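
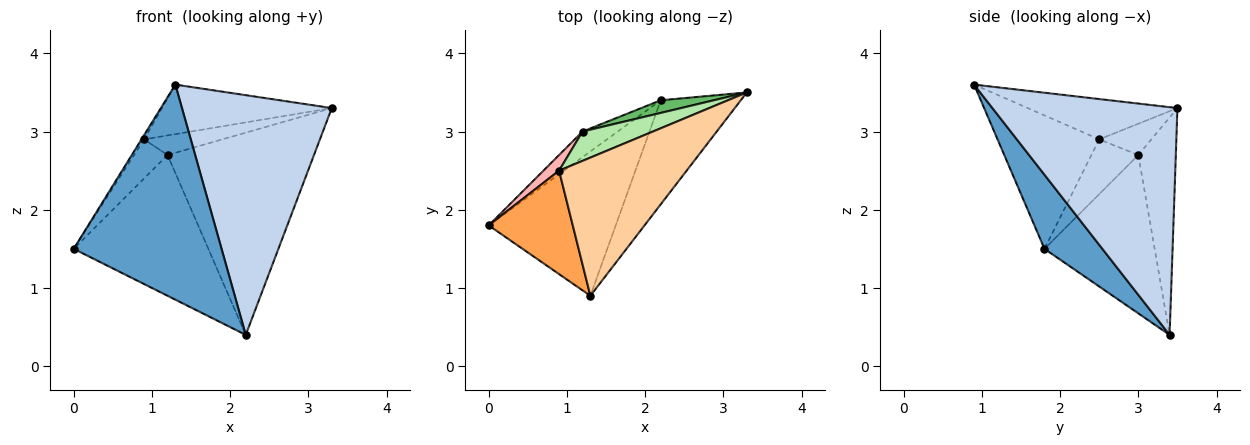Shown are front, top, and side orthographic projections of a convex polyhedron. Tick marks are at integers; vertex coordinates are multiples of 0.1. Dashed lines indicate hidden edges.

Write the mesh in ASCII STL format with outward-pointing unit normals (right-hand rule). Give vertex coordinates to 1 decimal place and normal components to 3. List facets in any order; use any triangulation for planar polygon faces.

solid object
 facet normal 0.309 -0.790 -0.530
  outer loop
   vertex 2.2 3.4 0.4
   vertex 1.3 0.9 3.6
   vertex 0.0 1.8 1.5
  endloop
 endfacet
 facet normal 0.750 -0.607 -0.263
  outer loop
   vertex 2.2 3.4 0.4
   vertex 3.3 3.5 3.3
   vertex 1.3 0.9 3.6
  endloop
 endfacet
 facet normal -0.846 0.022 0.533
  outer loop
   vertex 0.9 2.5 2.9
   vertex 0.0 1.8 1.5
   vertex 1.3 0.9 3.6
  endloop
 endfacet
 facet normal -0.285 0.323 0.902
  outer loop
   vertex 0.9 2.5 2.9
   vertex 1.3 0.9 3.6
   vertex 3.3 3.5 3.3
  endloop
 endfacet
 facet normal -0.248 0.967 0.061
  outer loop
   vertex 1.2 3.0 2.7
   vertex 3.3 3.5 3.3
   vertex 2.2 3.4 0.4
  endloop
 endfacet
 facet normal -0.347 0.520 0.780
  outer loop
   vertex 1.2 3.0 2.7
   vertex 0.9 2.5 2.9
   vertex 3.3 3.5 3.3
  endloop
 endfacet
 facet normal -0.627 0.766 -0.139
  outer loop
   vertex 1.2 3.0 2.7
   vertex 2.2 3.4 0.4
   vertex 0.0 1.8 1.5
  endloop
 endfacet
 facet normal -0.793 0.566 0.226
  outer loop
   vertex 1.2 3.0 2.7
   vertex 0.0 1.8 1.5
   vertex 0.9 2.5 2.9
  endloop
 endfacet
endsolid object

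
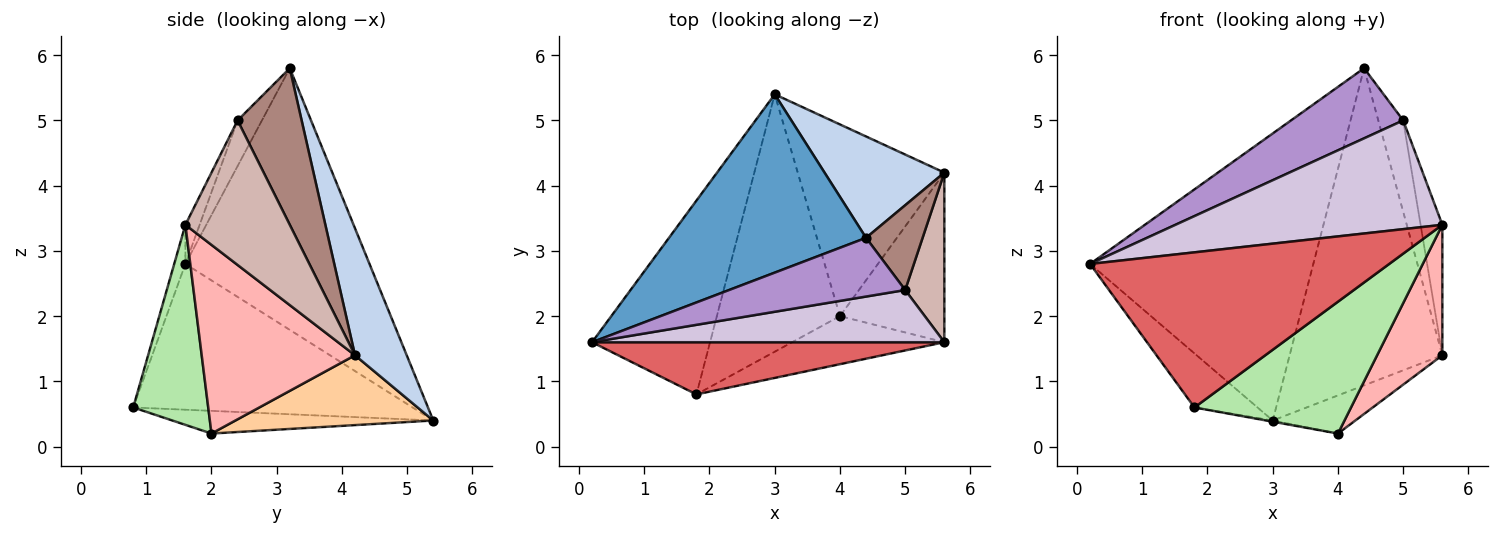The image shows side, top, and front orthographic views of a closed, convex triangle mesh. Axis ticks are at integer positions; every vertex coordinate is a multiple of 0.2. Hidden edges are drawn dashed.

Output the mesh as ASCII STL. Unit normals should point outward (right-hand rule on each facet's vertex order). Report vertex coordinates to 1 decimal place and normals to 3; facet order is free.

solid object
 facet normal -0.574 0.696 0.432
  outer loop
   vertex 4.4 3.2 5.8
   vertex 3.0 5.4 0.4
   vertex 0.2 1.6 2.8
  endloop
 endfacet
 facet normal 0.307 0.907 0.290
  outer loop
   vertex 4.4 3.2 5.8
   vertex 5.6 4.2 1.4
   vertex 3.0 5.4 0.4
  endloop
 endfacet
 facet normal -0.766 0.173 -0.620
  outer loop
   vertex 1.8 0.8 0.6
   vertex 0.2 1.6 2.8
   vertex 3.0 5.4 0.4
  endloop
 endfacet
 facet normal 0.423 0.177 -0.889
  outer loop
   vertex 4.0 2.0 0.2
   vertex 3.0 5.4 0.4
   vertex 5.6 4.2 1.4
  endloop
 endfacet
 facet normal -0.181 0.005 -0.983
  outer loop
   vertex 4.0 2.0 0.2
   vertex 1.8 0.8 0.6
   vertex 3.0 5.4 0.4
  endloop
 endfacet
 facet normal 0.411 -0.857 -0.312
  outer loop
   vertex 5.6 1.6 3.4
   vertex 1.8 0.8 0.6
   vertex 4.0 2.0 0.2
  endloop
 endfacet
 facet normal -0.035 -0.947 0.319
  outer loop
   vertex 5.6 1.6 3.4
   vertex 0.2 1.6 2.8
   vertex 1.8 0.8 0.6
  endloop
 endfacet
 facet normal 0.820 -0.349 -0.454
  outer loop
   vertex 5.6 1.6 3.4
   vertex 4.0 2.0 0.2
   vertex 5.6 4.2 1.4
  endloop
 endfacet
 facet normal -0.164 -0.756 0.633
  outer loop
   vertex 5.0 2.4 5.0
   vertex 4.4 3.2 5.8
   vertex 0.2 1.6 2.8
  endloop
 endfacet
 facet normal -0.048 -0.900 0.432
  outer loop
   vertex 5.0 2.4 5.0
   vertex 0.2 1.6 2.8
   vertex 5.6 1.6 3.4
  endloop
 endfacet
 facet normal 0.883 0.344 0.319
  outer loop
   vertex 5.0 2.4 5.0
   vertex 5.6 4.2 1.4
   vertex 4.4 3.2 5.8
  endloop
 endfacet
 facet normal 0.946 0.197 0.256
  outer loop
   vertex 5.0 2.4 5.0
   vertex 5.6 1.6 3.4
   vertex 5.6 4.2 1.4
  endloop
 endfacet
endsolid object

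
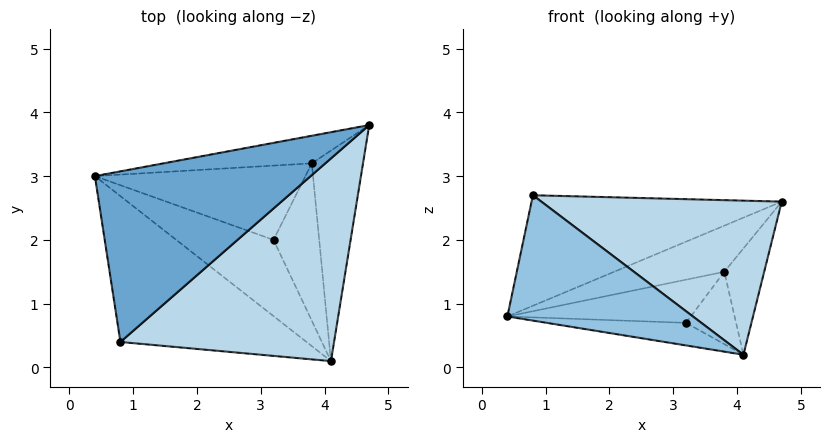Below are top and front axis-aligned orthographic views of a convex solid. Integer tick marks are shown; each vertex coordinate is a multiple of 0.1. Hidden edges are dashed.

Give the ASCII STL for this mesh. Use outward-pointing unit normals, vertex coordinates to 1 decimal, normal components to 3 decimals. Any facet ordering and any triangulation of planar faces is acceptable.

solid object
 facet normal -0.412 0.495 0.765
  outer loop
   vertex 0.8 0.4 2.7
   vertex 4.7 3.8 2.6
   vertex 0.4 3.0 0.8
  endloop
 endfacet
 facet normal -0.535 -0.550 -0.641
  outer loop
   vertex 0.8 0.4 2.7
   vertex 0.4 3.0 0.8
   vertex 4.1 0.1 0.2
  endloop
 endfacet
 facet normal 0.481 -0.531 0.698
  outer loop
   vertex 0.8 0.4 2.7
   vertex 4.1 0.1 0.2
   vertex 4.7 3.8 2.6
  endloop
 endfacet
 facet normal 0.055 0.857 -0.512
  outer loop
   vertex 3.8 3.2 1.5
   vertex 0.4 3.0 0.8
   vertex 4.7 3.8 2.6
  endloop
 endfacet
 facet normal 0.620 0.354 -0.700
  outer loop
   vertex 3.8 3.2 1.5
   vertex 4.7 3.8 2.6
   vertex 4.1 0.1 0.2
  endloop
 endfacet
 facet normal 0.067 0.284 -0.957
  outer loop
   vertex 3.2 2.0 0.7
   vertex 4.1 0.1 0.2
   vertex 0.4 3.0 0.8
  endloop
 endfacet
 facet normal 0.147 0.497 -0.855
  outer loop
   vertex 3.2 2.0 0.7
   vertex 0.4 3.0 0.8
   vertex 3.8 3.2 1.5
  endloop
 endfacet
 facet normal 0.352 0.391 -0.850
  outer loop
   vertex 3.2 2.0 0.7
   vertex 3.8 3.2 1.5
   vertex 4.1 0.1 0.2
  endloop
 endfacet
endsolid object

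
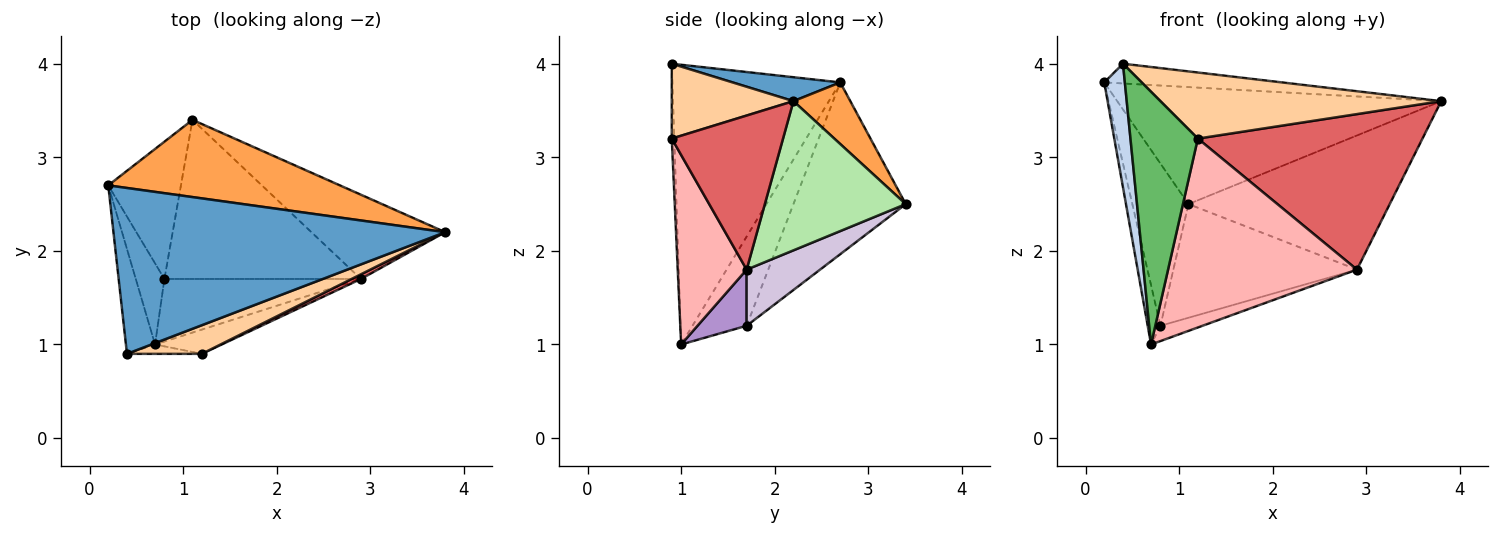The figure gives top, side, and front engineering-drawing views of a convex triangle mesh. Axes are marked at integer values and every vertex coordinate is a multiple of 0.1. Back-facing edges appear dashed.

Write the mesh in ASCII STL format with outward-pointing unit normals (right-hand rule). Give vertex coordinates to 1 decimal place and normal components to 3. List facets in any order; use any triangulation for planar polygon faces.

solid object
 facet normal 0.071 0.118 0.990
  outer loop
   vertex 0.4 0.9 4.0
   vertex 3.8 2.2 3.6
   vertex 0.2 2.7 3.8
  endloop
 endfacet
 facet normal -0.987 -0.121 -0.103
  outer loop
   vertex 0.7 1.0 1.0
   vertex 0.4 0.9 4.0
   vertex 0.2 2.7 3.8
  endloop
 endfacet
 facet normal 0.145 0.826 0.545
  outer loop
   vertex 1.1 3.4 2.5
   vertex 0.2 2.7 3.8
   vertex 3.8 2.2 3.6
  endloop
 endfacet
 facet normal 0.369 -0.853 0.369
  outer loop
   vertex 1.2 0.9 3.2
   vertex 3.8 2.2 3.6
   vertex 0.4 0.9 4.0
  endloop
 endfacet
 facet normal -0.037 -0.999 -0.037
  outer loop
   vertex 1.2 0.9 3.2
   vertex 0.4 0.9 4.0
   vertex 0.7 1.0 1.0
  endloop
 endfacet
 facet normal 0.510 0.728 -0.457
  outer loop
   vertex 2.9 1.7 1.8
   vertex 1.1 3.4 2.5
   vertex 3.8 2.2 3.6
  endloop
 endfacet
 facet normal 0.444 -0.896 0.027
  outer loop
   vertex 2.9 1.7 1.8
   vertex 3.8 2.2 3.6
   vertex 1.2 0.9 3.2
  endloop
 endfacet
 facet normal 0.340 -0.933 -0.120
  outer loop
   vertex 2.9 1.7 1.8
   vertex 1.2 0.9 3.2
   vertex 0.7 1.0 1.0
  endloop
 endfacet
 facet normal 0.267 0.229 -0.936
  outer loop
   vertex 0.8 1.7 1.2
   vertex 2.9 1.7 1.8
   vertex 0.7 1.0 1.0
  endloop
 endfacet
 facet normal 0.226 0.566 -0.793
  outer loop
   vertex 0.8 1.7 1.2
   vertex 1.1 3.4 2.5
   vertex 2.9 1.7 1.8
  endloop
 endfacet
 facet normal -0.929 0.218 -0.298
  outer loop
   vertex 0.8 1.7 1.2
   vertex 0.7 1.0 1.0
   vertex 0.2 2.7 3.8
  endloop
 endfacet
 facet normal -0.837 0.418 -0.354
  outer loop
   vertex 0.8 1.7 1.2
   vertex 0.2 2.7 3.8
   vertex 1.1 3.4 2.5
  endloop
 endfacet
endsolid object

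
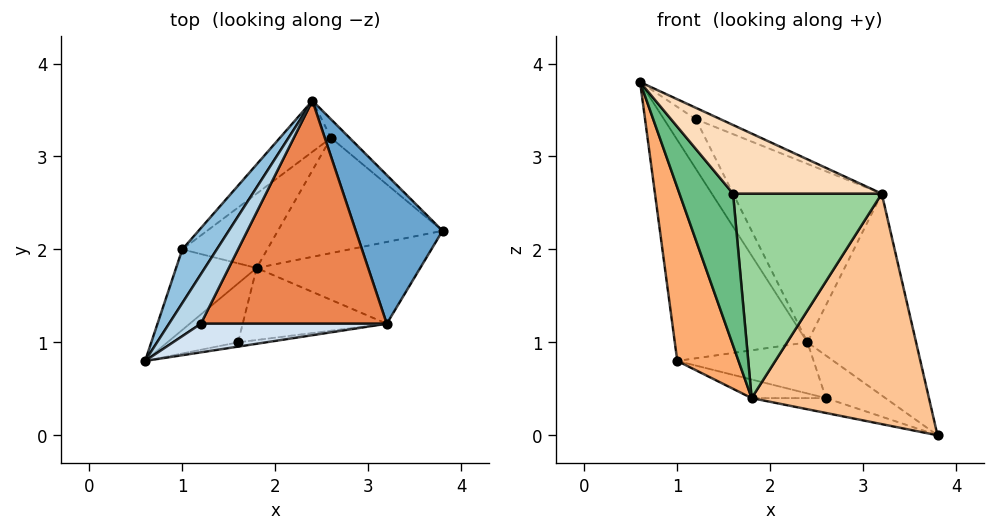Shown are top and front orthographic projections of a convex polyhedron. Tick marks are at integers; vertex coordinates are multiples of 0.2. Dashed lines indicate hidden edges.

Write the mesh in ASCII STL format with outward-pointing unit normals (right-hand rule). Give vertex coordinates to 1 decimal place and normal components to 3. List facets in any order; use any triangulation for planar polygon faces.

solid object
 facet normal 0.776 0.508 0.374
  outer loop
   vertex 3.2 1.2 2.6
   vertex 3.8 2.2 0.0
   vertex 2.4 3.6 1.0
  endloop
 endfacet
 facet normal -0.753 0.639 0.155
  outer loop
   vertex 1.0 2.0 0.8
   vertex 0.6 0.8 3.8
   vertex 2.4 3.6 1.0
  endloop
 endfacet
 facet normal 0.000 0.707 0.707
  outer loop
   vertex 1.2 1.2 3.4
   vertex 2.4 3.6 1.0
   vertex 0.6 0.8 3.8
  endloop
 endfacet
 facet normal 0.348 0.348 0.870
  outer loop
   vertex 1.2 1.2 3.4
   vertex 0.6 0.8 3.8
   vertex 3.2 1.2 2.6
  endloop
 endfacet
 facet normal 0.298 0.596 0.745
  outer loop
   vertex 1.2 1.2 3.4
   vertex 3.2 1.2 2.6
   vertex 2.4 3.6 1.0
  endloop
 endfacet
 facet normal -0.401 -0.831 -0.386
  outer loop
   vertex 1.8 1.8 0.4
   vertex 0.6 0.8 3.8
   vertex 1.0 2.0 0.8
  endloop
 endfacet
 facet normal 0.121 -0.936 -0.332
  outer loop
   vertex 1.8 1.8 0.4
   vertex 3.8 2.2 0.0
   vertex 3.2 1.2 2.6
  endloop
 endfacet
 facet normal 0.124 -0.990 -0.062
  outer loop
   vertex 1.6 1.0 2.6
   vertex 3.2 1.2 2.6
   vertex 0.6 0.8 3.8
  endloop
 endfacet
 facet normal -0.240 -0.905 -0.351
  outer loop
   vertex 1.6 1.0 2.6
   vertex 0.6 0.8 3.8
   vertex 1.8 1.8 0.4
  endloop
 endfacet
 facet normal 0.117 -0.937 -0.330
  outer loop
   vertex 1.6 1.0 2.6
   vertex 1.8 1.8 0.4
   vertex 3.2 1.2 2.6
  endloop
 endfacet
 facet normal -0.577 0.577 -0.577
  outer loop
   vertex 2.6 3.2 0.4
   vertex 1.0 2.0 0.8
   vertex 2.4 3.6 1.0
  endloop
 endfacet
 facet normal -0.391 0.223 -0.893
  outer loop
   vertex 2.6 3.2 0.4
   vertex 1.8 1.8 0.4
   vertex 1.0 2.0 0.8
  endloop
 endfacet
 facet normal 0.533 0.775 -0.339
  outer loop
   vertex 2.6 3.2 0.4
   vertex 2.4 3.6 1.0
   vertex 3.8 2.2 0.0
  endloop
 endfacet
 facet normal -0.219 0.125 -0.968
  outer loop
   vertex 2.6 3.2 0.4
   vertex 3.8 2.2 0.0
   vertex 1.8 1.8 0.4
  endloop
 endfacet
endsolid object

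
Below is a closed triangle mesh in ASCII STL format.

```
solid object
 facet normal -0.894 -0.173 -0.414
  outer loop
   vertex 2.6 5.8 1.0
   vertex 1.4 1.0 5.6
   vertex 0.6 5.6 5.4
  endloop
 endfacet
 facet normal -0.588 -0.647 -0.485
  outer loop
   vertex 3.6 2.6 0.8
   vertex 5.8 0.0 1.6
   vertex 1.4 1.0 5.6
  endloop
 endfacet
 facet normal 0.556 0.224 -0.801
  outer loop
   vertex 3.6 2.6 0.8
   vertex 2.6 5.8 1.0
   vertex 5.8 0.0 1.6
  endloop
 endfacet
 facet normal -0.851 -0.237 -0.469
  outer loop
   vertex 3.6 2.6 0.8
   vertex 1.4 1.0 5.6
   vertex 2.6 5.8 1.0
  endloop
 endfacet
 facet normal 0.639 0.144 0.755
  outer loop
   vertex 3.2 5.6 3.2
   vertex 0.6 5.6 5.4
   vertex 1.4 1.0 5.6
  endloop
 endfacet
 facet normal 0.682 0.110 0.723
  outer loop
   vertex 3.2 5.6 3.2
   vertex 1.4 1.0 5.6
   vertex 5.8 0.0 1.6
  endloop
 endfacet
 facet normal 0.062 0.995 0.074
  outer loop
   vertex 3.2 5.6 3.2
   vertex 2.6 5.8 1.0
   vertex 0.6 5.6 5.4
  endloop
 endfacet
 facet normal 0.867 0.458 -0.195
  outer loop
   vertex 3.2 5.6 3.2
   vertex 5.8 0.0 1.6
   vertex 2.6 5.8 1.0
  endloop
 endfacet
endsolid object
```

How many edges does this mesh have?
12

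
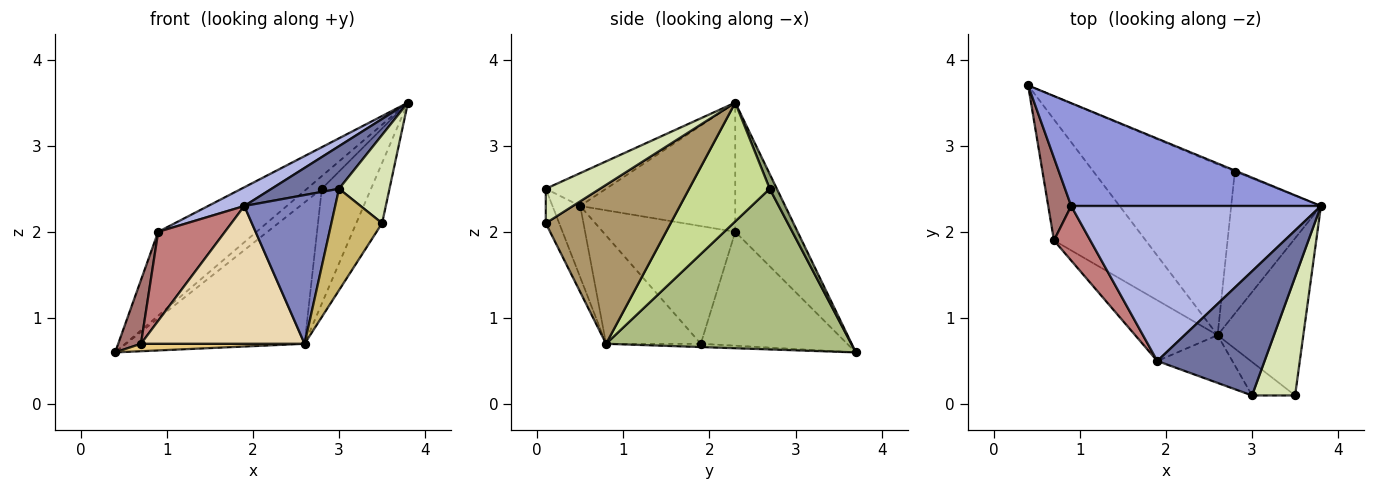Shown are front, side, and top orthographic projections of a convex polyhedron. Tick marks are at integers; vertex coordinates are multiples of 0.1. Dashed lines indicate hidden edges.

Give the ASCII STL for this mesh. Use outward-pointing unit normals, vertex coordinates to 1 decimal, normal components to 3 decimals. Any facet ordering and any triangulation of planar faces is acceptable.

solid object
 facet normal -0.279 -0.312 0.908
  outer loop
   vertex 1.9 0.5 2.3
   vertex 3.0 0.1 2.5
   vertex 3.8 2.3 3.5
  endloop
 endfacet
 facet normal -0.279 -0.914 -0.294
  outer loop
   vertex 2.6 0.8 0.7
   vertex 3.0 0.1 2.5
   vertex 1.9 0.5 2.3
  endloop
 endfacet
 facet normal -0.372 0.587 0.719
  outer loop
   vertex 0.9 2.3 2.0
   vertex 3.8 2.3 3.5
   vertex 0.4 3.7 0.6
  endloop
 endfacet
 facet normal -0.457 -0.107 0.883
  outer loop
   vertex 0.9 2.3 2.0
   vertex 1.9 0.5 2.3
   vertex 3.8 2.3 3.5
  endloop
 endfacet
 facet normal 0.432 0.899 -0.072
  outer loop
   vertex 2.8 2.7 2.5
   vertex 0.4 3.7 0.6
   vertex 3.8 2.3 3.5
  endloop
 endfacet
 facet normal 0.659 0.480 -0.580
  outer loop
   vertex 2.8 2.7 2.5
   vertex 2.6 0.8 0.7
   vertex 0.4 3.7 0.6
  endloop
 endfacet
 facet normal 0.717 0.438 -0.542
  outer loop
   vertex 2.8 2.7 2.5
   vertex 3.8 2.3 3.5
   vertex 2.6 0.8 0.7
  endloop
 endfacet
 facet normal 0.540 -0.503 0.675
  outer loop
   vertex 3.5 0.1 2.1
   vertex 3.8 2.3 3.5
   vertex 3.0 0.1 2.5
  endloop
 endfacet
 facet normal 0.866 0.179 -0.467
  outer loop
   vertex 3.5 0.1 2.1
   vertex 2.6 0.8 0.7
   vertex 3.8 2.3 3.5
  endloop
 endfacet
 facet normal -0.243 -0.921 -0.304
  outer loop
   vertex 3.5 0.1 2.1
   vertex 3.0 0.1 2.5
   vertex 2.6 0.8 0.7
  endloop
 endfacet
 facet normal -0.036 -0.061 -0.997
  outer loop
   vertex 0.7 1.9 0.7
   vertex 0.4 3.7 0.6
   vertex 2.6 0.8 0.7
  endloop
 endfacet
 facet normal -0.468 -0.809 -0.356
  outer loop
   vertex 0.7 1.9 0.7
   vertex 2.6 0.8 0.7
   vertex 1.9 0.5 2.3
  endloop
 endfacet
 facet normal -0.969 -0.151 0.195
  outer loop
   vertex 0.7 1.9 0.7
   vertex 0.9 2.3 2.0
   vertex 0.4 3.7 0.6
  endloop
 endfacet
 facet normal -0.861 -0.434 0.266
  outer loop
   vertex 0.7 1.9 0.7
   vertex 1.9 0.5 2.3
   vertex 0.9 2.3 2.0
  endloop
 endfacet
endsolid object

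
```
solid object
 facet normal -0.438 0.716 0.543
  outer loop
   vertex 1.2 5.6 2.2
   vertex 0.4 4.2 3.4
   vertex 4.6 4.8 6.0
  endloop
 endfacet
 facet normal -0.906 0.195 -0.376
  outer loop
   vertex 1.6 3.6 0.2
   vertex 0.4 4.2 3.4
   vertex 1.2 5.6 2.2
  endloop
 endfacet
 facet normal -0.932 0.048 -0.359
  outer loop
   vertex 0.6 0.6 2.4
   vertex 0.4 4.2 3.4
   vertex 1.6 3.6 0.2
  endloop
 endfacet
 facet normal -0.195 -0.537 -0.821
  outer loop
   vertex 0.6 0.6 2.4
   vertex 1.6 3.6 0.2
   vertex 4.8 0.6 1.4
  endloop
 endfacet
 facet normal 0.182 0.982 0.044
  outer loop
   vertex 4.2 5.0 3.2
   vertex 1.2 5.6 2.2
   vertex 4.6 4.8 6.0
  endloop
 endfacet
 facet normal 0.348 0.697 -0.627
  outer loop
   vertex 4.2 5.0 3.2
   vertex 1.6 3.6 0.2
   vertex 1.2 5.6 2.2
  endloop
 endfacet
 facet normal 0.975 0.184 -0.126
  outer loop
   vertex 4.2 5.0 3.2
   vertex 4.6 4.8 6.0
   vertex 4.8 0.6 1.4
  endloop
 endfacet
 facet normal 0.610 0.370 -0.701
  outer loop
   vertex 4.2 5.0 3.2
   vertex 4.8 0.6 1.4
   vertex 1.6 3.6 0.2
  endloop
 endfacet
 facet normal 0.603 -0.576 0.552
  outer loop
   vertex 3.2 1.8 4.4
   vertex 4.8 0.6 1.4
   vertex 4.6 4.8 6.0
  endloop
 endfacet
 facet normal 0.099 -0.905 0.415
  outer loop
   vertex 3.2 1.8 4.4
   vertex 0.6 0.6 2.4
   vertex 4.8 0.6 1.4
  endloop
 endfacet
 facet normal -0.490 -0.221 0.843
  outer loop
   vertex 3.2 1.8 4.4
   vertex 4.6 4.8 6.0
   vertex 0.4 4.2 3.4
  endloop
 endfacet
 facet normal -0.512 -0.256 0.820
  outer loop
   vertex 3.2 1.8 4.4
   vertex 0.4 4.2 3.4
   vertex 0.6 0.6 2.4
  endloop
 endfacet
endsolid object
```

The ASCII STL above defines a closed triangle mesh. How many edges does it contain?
18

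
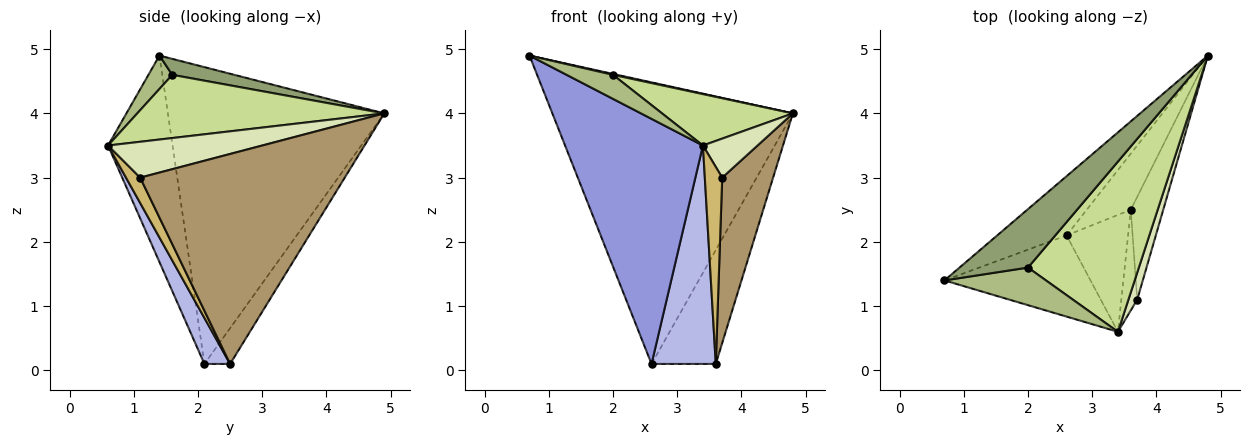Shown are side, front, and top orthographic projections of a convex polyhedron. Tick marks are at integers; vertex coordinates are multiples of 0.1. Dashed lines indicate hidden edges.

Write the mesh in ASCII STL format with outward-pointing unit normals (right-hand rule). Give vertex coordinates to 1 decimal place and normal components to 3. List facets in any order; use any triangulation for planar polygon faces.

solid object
 facet normal -0.661 0.734 -0.154
  outer loop
   vertex 2.6 2.1 0.1
   vertex 0.7 1.4 4.9
   vertex 4.8 4.9 4.0
  endloop
 endfacet
 facet normal -0.338 0.844 -0.416
  outer loop
   vertex 2.6 2.1 0.1
   vertex 4.8 4.9 4.0
   vertex 3.6 2.5 0.1
  endloop
 endfacet
 facet normal -0.406 -0.868 -0.287
  outer loop
   vertex 2.6 2.1 0.1
   vertex 3.4 0.6 3.5
   vertex 0.7 1.4 4.9
  endloop
 endfacet
 facet normal 0.333 -0.831 -0.445
  outer loop
   vertex 2.6 2.1 0.1
   vertex 3.6 2.5 0.1
   vertex 3.4 0.6 3.5
  endloop
 endfacet
 facet normal 0.227 -0.016 0.974
  outer loop
   vertex 2.0 1.6 4.6
   vertex 4.8 4.9 4.0
   vertex 0.7 1.4 4.9
  endloop
 endfacet
 facet normal 0.267 -0.519 0.812
  outer loop
   vertex 2.0 1.6 4.6
   vertex 0.7 1.4 4.9
   vertex 3.4 0.6 3.5
  endloop
 endfacet
 facet normal 0.479 -0.254 0.840
  outer loop
   vertex 2.0 1.6 4.6
   vertex 3.4 0.6 3.5
   vertex 4.8 4.9 4.0
  endloop
 endfacet
 facet normal 0.918 -0.325 0.226
  outer loop
   vertex 3.7 1.1 3.0
   vertex 4.8 4.9 4.0
   vertex 3.4 0.6 3.5
  endloop
 endfacet
 facet normal 0.960 -0.239 -0.148
  outer loop
   vertex 3.7 1.1 3.0
   vertex 3.6 2.5 0.1
   vertex 4.8 4.9 4.0
  endloop
 endfacet
 facet normal 0.587 -0.721 -0.368
  outer loop
   vertex 3.7 1.1 3.0
   vertex 3.4 0.6 3.5
   vertex 3.6 2.5 0.1
  endloop
 endfacet
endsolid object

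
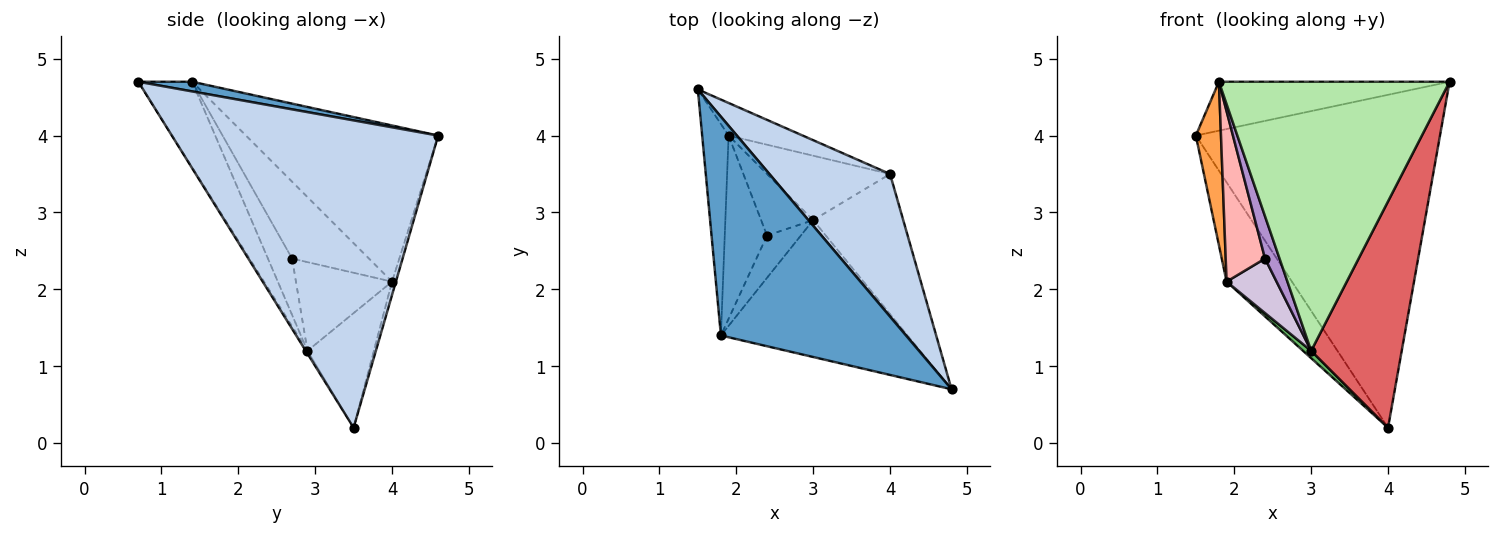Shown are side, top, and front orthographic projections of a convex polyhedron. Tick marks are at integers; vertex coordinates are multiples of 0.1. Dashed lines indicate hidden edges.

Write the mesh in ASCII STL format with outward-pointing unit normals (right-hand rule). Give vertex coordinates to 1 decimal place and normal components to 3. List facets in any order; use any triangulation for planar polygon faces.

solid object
 facet normal 0.051 0.218 0.975
  outer loop
   vertex 1.8 1.4 4.7
   vertex 4.8 0.7 4.7
   vertex 1.5 4.6 4.0
  endloop
 endfacet
 facet normal 0.708 0.649 0.278
  outer loop
   vertex 4.0 3.5 0.2
   vertex 1.5 4.6 4.0
   vertex 4.8 0.7 4.7
  endloop
 endfacet
 facet normal -0.978 -0.128 -0.165
  outer loop
   vertex 1.9 4.0 2.1
   vertex 1.8 1.4 4.7
   vertex 1.5 4.6 4.0
  endloop
 endfacet
 facet normal -0.056 0.949 -0.311
  outer loop
   vertex 1.9 4.0 2.1
   vertex 1.5 4.6 4.0
   vertex 4.0 3.5 0.2
  endloop
 endfacet
 facet normal -0.679 -0.083 -0.729
  outer loop
   vertex 3.0 2.9 1.2
   vertex 1.9 4.0 2.1
   vertex 4.0 3.5 0.2
  endloop
 endfacet
 facet normal -0.204 -0.873 -0.444
  outer loop
   vertex 3.0 2.9 1.2
   vertex 4.8 0.7 4.7
   vertex 1.8 1.4 4.7
  endloop
 endfacet
 facet normal -0.016 -0.850 -0.526
  outer loop
   vertex 3.0 2.9 1.2
   vertex 4.0 3.5 0.2
   vertex 4.8 0.7 4.7
  endloop
 endfacet
 facet normal -0.800 -0.409 -0.440
  outer loop
   vertex 2.4 2.7 2.4
   vertex 1.8 1.4 4.7
   vertex 1.9 4.0 2.1
  endloop
 endfacet
 facet normal -0.762 -0.457 -0.457
  outer loop
   vertex 2.4 2.7 2.4
   vertex 3.0 2.9 1.2
   vertex 1.8 1.4 4.7
  endloop
 endfacet
 facet normal -0.787 -0.409 -0.462
  outer loop
   vertex 2.4 2.7 2.4
   vertex 1.9 4.0 2.1
   vertex 3.0 2.9 1.2
  endloop
 endfacet
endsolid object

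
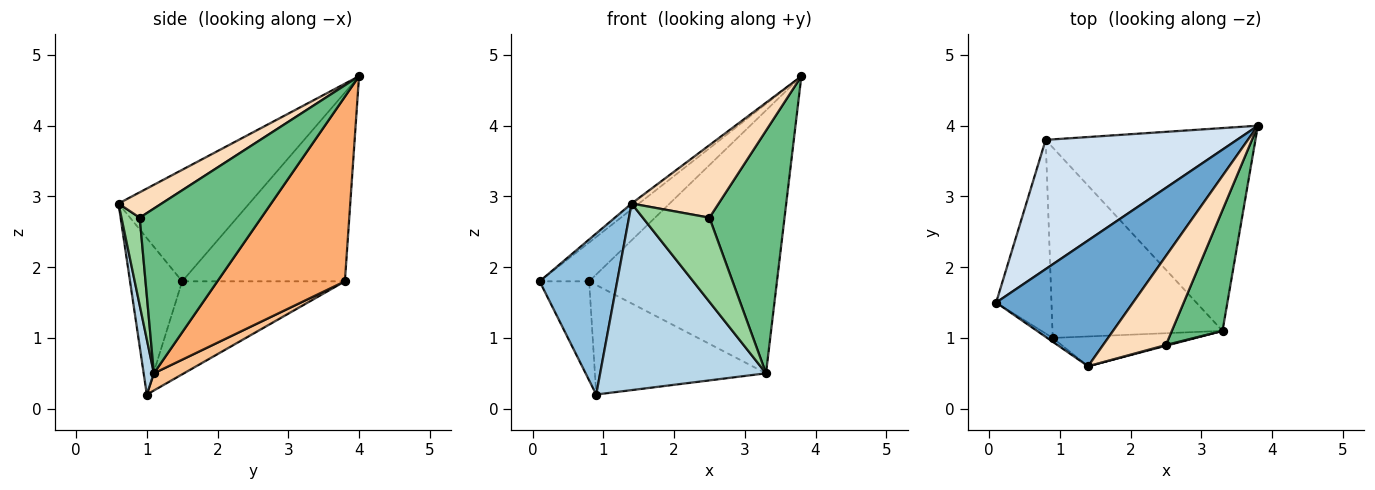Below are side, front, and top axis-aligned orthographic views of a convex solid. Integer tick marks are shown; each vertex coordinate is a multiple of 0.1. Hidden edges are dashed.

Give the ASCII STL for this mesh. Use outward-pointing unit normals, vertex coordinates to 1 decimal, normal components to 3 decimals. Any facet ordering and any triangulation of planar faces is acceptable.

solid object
 facet normal -0.631 0.035 0.775
  outer loop
   vertex 1.4 0.6 2.9
   vertex 3.8 4.0 4.7
   vertex 0.1 1.5 1.8
  endloop
 endfacet
 facet normal -0.558 -0.830 -0.020
  outer loop
   vertex 0.9 1.0 0.2
   vertex 1.4 0.6 2.9
   vertex 0.1 1.5 1.8
  endloop
 endfacet
 facet normal 0.061 -0.986 -0.157
  outer loop
   vertex 3.3 1.1 0.5
   vertex 1.4 0.6 2.9
   vertex 0.9 1.0 0.2
  endloop
 endfacet
 facet normal -0.687 0.209 0.696
  outer loop
   vertex 0.8 3.8 1.8
   vertex 0.1 1.5 1.8
   vertex 3.8 4.0 4.7
  endloop
 endfacet
 facet normal -0.831 0.253 -0.495
  outer loop
   vertex 0.8 3.8 1.8
   vertex 0.9 1.0 0.2
   vertex 0.1 1.5 1.8
  endloop
 endfacet
 facet normal 0.474 0.697 -0.538
  outer loop
   vertex 0.8 3.8 1.8
   vertex 3.8 4.0 4.7
   vertex 3.3 1.1 0.5
  endloop
 endfacet
 facet normal 0.087 0.497 -0.864
  outer loop
   vertex 0.8 3.8 1.8
   vertex 3.3 1.1 0.5
   vertex 0.9 1.0 0.2
  endloop
 endfacet
 facet normal 0.299 -0.603 0.740
  outer loop
   vertex 2.5 0.9 2.7
   vertex 3.8 4.0 4.7
   vertex 1.4 0.6 2.9
  endloop
 endfacet
 facet normal 0.823 -0.508 0.253
  outer loop
   vertex 2.5 0.9 2.7
   vertex 3.3 1.1 0.5
   vertex 3.8 4.0 4.7
  endloop
 endfacet
 facet normal 0.265 -0.964 0.009
  outer loop
   vertex 2.5 0.9 2.7
   vertex 1.4 0.6 2.9
   vertex 3.3 1.1 0.5
  endloop
 endfacet
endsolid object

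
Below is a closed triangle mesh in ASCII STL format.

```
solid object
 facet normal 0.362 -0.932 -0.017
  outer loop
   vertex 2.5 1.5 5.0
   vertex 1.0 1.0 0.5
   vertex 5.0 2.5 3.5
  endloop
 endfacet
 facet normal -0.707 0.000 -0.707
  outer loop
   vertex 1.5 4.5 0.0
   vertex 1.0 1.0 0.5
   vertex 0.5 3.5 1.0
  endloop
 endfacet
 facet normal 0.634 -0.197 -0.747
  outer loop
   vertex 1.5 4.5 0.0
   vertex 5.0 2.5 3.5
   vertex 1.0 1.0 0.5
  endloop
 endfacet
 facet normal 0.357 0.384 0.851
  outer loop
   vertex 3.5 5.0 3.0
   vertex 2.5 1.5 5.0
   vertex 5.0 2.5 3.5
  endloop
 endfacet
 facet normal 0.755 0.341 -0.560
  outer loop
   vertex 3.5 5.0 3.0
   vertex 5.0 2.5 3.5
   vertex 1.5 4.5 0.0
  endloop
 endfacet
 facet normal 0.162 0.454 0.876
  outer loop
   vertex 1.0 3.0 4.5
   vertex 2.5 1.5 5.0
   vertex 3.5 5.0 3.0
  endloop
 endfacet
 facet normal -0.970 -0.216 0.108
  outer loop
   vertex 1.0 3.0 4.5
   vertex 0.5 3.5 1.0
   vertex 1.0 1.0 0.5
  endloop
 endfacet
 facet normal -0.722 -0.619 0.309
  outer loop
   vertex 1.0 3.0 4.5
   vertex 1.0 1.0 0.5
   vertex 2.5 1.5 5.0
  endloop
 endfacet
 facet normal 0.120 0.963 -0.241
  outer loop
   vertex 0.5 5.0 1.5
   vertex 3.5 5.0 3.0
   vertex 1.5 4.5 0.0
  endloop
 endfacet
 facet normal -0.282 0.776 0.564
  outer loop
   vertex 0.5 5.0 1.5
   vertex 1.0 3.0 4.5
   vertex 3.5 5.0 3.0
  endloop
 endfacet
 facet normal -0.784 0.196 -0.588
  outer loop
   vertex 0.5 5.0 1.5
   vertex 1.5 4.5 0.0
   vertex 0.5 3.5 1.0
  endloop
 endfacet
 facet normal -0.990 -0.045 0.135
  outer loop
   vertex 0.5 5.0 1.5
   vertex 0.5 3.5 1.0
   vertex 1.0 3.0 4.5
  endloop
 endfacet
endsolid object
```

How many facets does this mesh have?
12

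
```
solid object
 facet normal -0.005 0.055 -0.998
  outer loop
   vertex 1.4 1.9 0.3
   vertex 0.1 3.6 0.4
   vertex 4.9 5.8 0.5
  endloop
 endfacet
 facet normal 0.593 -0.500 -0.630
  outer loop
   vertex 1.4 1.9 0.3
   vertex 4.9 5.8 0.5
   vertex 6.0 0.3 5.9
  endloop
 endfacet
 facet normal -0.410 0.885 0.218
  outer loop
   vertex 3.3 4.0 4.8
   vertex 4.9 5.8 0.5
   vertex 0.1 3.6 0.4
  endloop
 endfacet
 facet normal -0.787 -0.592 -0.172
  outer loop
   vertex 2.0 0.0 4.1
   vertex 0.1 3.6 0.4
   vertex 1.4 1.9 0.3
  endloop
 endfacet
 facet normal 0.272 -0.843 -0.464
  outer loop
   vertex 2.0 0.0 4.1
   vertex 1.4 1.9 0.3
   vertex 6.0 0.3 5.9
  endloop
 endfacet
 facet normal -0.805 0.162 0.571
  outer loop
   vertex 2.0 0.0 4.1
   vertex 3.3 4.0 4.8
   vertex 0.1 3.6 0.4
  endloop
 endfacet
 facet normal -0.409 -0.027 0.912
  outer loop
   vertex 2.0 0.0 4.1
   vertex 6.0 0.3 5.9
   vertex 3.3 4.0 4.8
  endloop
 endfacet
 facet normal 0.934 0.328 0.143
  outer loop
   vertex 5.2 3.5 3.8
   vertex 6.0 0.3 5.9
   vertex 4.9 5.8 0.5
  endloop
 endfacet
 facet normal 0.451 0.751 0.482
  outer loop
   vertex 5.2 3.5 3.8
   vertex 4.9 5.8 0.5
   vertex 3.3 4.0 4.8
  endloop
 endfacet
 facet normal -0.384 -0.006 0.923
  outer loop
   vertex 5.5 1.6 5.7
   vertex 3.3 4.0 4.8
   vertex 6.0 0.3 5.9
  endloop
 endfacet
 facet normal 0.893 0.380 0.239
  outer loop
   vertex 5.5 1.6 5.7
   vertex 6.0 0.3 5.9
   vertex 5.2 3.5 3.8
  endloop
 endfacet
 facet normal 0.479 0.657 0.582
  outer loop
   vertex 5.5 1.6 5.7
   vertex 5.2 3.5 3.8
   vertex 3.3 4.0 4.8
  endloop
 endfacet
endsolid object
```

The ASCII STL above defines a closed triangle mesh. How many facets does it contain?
12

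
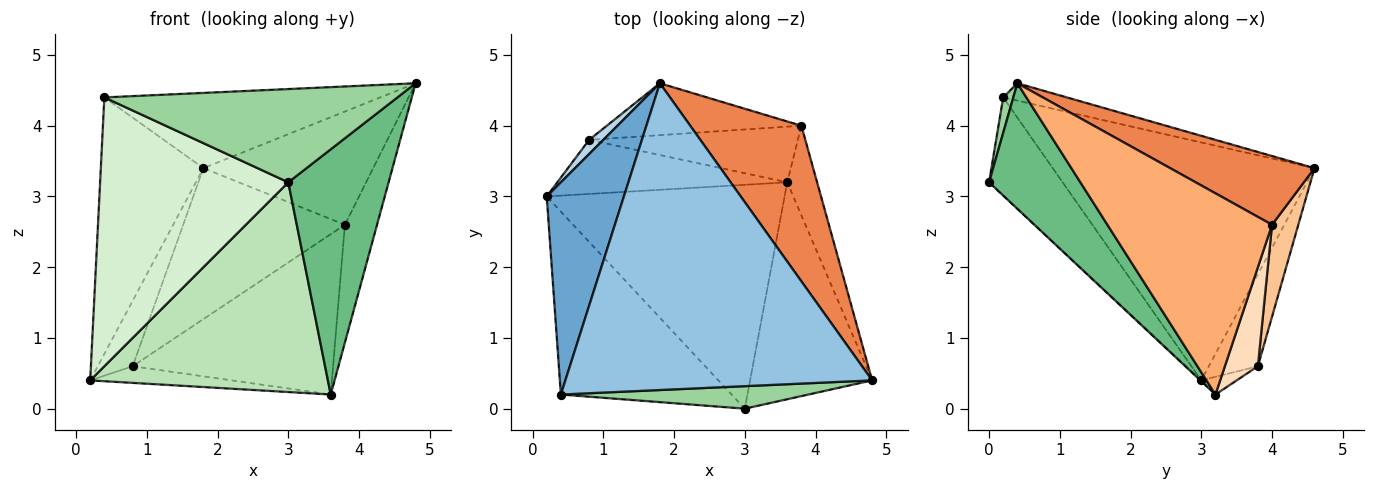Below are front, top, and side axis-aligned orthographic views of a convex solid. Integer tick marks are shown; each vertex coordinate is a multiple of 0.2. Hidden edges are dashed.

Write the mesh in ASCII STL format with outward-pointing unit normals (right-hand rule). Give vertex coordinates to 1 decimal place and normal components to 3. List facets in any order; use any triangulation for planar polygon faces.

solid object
 facet normal -0.891 0.349 0.289
  outer loop
   vertex 0.4 0.2 4.4
   vertex 1.8 4.6 3.4
   vertex 0.2 3.0 0.4
  endloop
 endfacet
 facet normal -0.055 0.238 0.970
  outer loop
   vertex 0.4 0.2 4.4
   vertex 4.8 0.4 4.6
   vertex 1.8 4.6 3.4
  endloop
 endfacet
 facet normal -0.808 0.575 0.124
  outer loop
   vertex 0.8 3.8 0.6
   vertex 0.2 3.0 0.4
   vertex 1.8 4.6 3.4
  endloop
 endfacet
 facet normal -0.073 0.293 -0.953
  outer loop
   vertex 0.8 3.8 0.6
   vertex 3.6 3.2 0.2
   vertex 0.2 3.0 0.4
  endloop
 endfacet
 facet normal 0.447 0.526 0.723
  outer loop
   vertex 3.8 4.0 2.6
   vertex 1.8 4.6 3.4
   vertex 4.8 0.4 4.6
  endloop
 endfacet
 facet normal 0.971 0.190 -0.144
  outer loop
   vertex 3.8 4.0 2.6
   vertex 4.8 0.4 4.6
   vertex 3.6 3.2 0.2
  endloop
 endfacet
 facet normal 0.152 0.935 -0.321
  outer loop
   vertex 3.8 4.0 2.6
   vertex 0.8 3.8 0.6
   vertex 1.8 4.6 3.4
  endloop
 endfacet
 facet normal 0.154 0.933 -0.324
  outer loop
   vertex 3.8 4.0 2.6
   vertex 3.6 3.2 0.2
   vertex 0.8 3.8 0.6
  endloop
 endfacet
 facet normal 0.563 -0.619 -0.547
  outer loop
   vertex 3.0 0.0 3.2
   vertex 3.6 3.2 0.2
   vertex 4.8 0.4 4.6
  endloop
 endfacet
 facet normal 0.034 -0.972 0.235
  outer loop
   vertex 3.0 0.0 3.2
   vertex 4.8 0.4 4.6
   vertex 0.4 0.2 4.4
  endloop
 endfacet
 facet normal -0.003 -0.684 -0.730
  outer loop
   vertex 3.0 0.0 3.2
   vertex 0.2 3.0 0.4
   vertex 3.6 3.2 0.2
  endloop
 endfacet
 facet normal -0.308 -0.787 -0.535
  outer loop
   vertex 3.0 0.0 3.2
   vertex 0.4 0.2 4.4
   vertex 0.2 3.0 0.4
  endloop
 endfacet
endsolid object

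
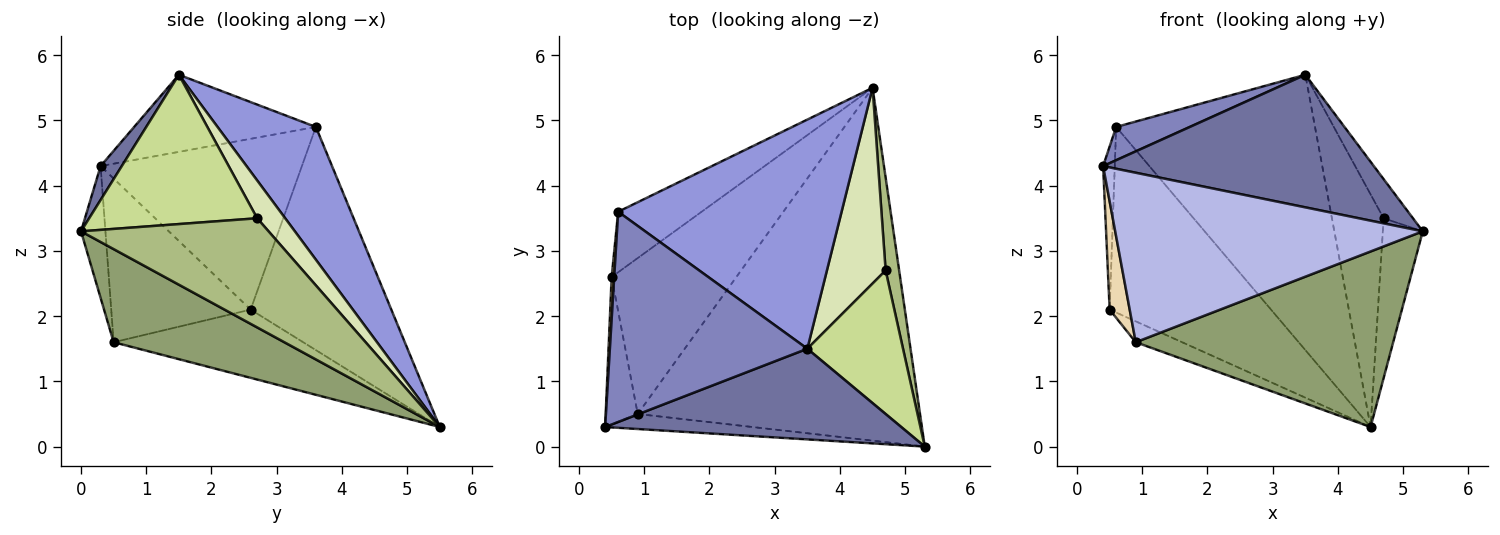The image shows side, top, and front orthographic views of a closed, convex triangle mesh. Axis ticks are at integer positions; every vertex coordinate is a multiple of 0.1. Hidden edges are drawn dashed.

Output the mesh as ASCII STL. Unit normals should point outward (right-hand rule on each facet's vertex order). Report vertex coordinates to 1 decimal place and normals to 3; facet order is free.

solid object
 facet normal 0.065 -0.824 0.563
  outer loop
   vertex 3.5 1.5 5.7
   vertex 0.4 0.3 4.3
   vertex 5.3 0.0 3.3
  endloop
 endfacet
 facet normal -0.360 -0.146 0.922
  outer loop
   vertex 0.6 3.6 4.9
   vertex 0.4 0.3 4.3
   vertex 3.5 1.5 5.7
  endloop
 endfacet
 facet normal 0.355 0.718 0.598
  outer loop
   vertex 0.6 3.6 4.9
   vertex 3.5 1.5 5.7
   vertex 4.5 5.5 0.3
  endloop
 endfacet
 facet normal -0.079 -0.993 -0.088
  outer loop
   vertex 0.9 0.5 1.6
   vertex 5.3 0.0 3.3
   vertex 0.4 0.3 4.3
  endloop
 endfacet
 facet normal 0.283 -0.427 -0.859
  outer loop
   vertex 0.9 0.5 1.6
   vertex 4.5 5.5 0.3
   vertex 5.3 0.0 3.3
  endloop
 endfacet
 facet normal 0.971 0.207 0.120
  outer loop
   vertex 4.7 2.7 3.5
   vertex 5.3 0.0 3.3
   vertex 4.5 5.5 0.3
  endloop
 endfacet
 facet normal 0.833 0.146 0.534
  outer loop
   vertex 4.7 2.7 3.5
   vertex 3.5 1.5 5.7
   vertex 5.3 0.0 3.3
  endloop
 endfacet
 facet normal 0.383 0.707 0.595
  outer loop
   vertex 4.7 2.7 3.5
   vertex 4.5 5.5 0.3
   vertex 3.5 1.5 5.7
  endloop
 endfacet
 facet normal -0.638 0.732 -0.239
  outer loop
   vertex 0.5 2.6 2.1
   vertex 0.6 3.6 4.9
   vertex 4.5 5.5 0.3
  endloop
 endfacet
 facet normal -0.477 0.117 -0.871
  outer loop
   vertex 0.5 2.6 2.1
   vertex 4.5 5.5 0.3
   vertex 0.9 0.5 1.6
  endloop
 endfacet
 facet normal -0.998 0.058 0.015
  outer loop
   vertex 0.5 2.6 2.1
   vertex 0.4 0.3 4.3
   vertex 0.6 3.6 4.9
  endloop
 endfacet
 facet normal -0.972 -0.140 -0.190
  outer loop
   vertex 0.5 2.6 2.1
   vertex 0.9 0.5 1.6
   vertex 0.4 0.3 4.3
  endloop
 endfacet
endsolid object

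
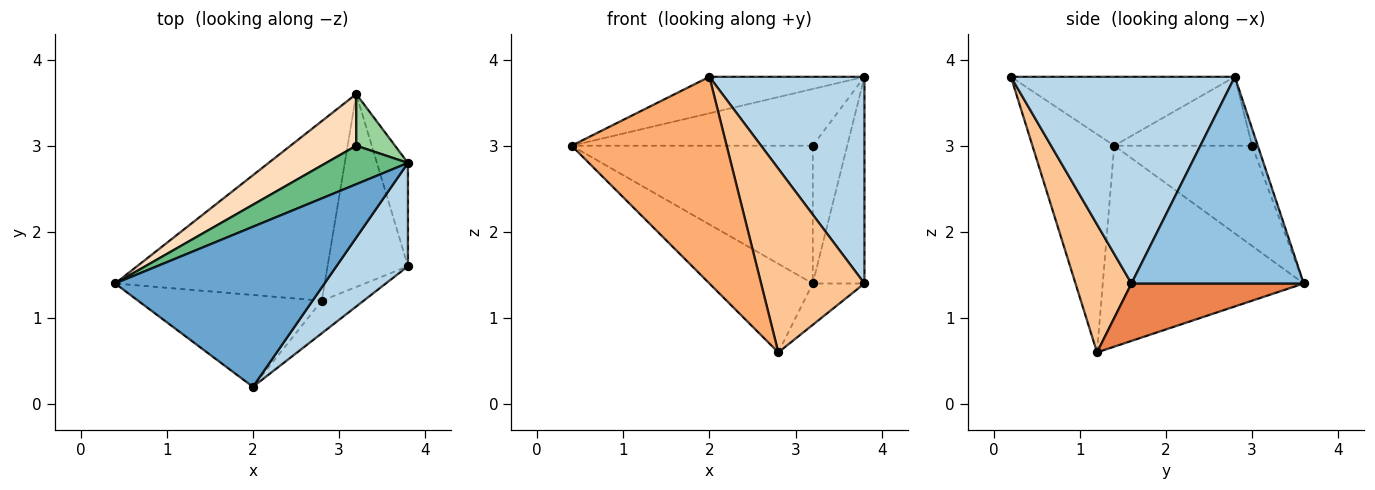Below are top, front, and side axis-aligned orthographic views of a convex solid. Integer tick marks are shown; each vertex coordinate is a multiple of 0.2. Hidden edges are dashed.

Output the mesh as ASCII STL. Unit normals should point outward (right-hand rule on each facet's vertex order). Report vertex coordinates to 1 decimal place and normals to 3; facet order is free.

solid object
 facet normal -0.306 0.212 0.928
  outer loop
   vertex 3.8 2.8 3.8
   vertex 0.4 1.4 3.0
   vertex 2.0 0.2 3.8
  endloop
 endfacet
 facet normal 0.948 0.284 -0.142
  outer loop
   vertex 3.8 2.8 3.8
   vertex 3.8 1.6 1.4
   vertex 3.2 3.6 1.4
  endloop
 endfacet
 facet normal 0.791 -0.547 0.274
  outer loop
   vertex 3.8 2.8 3.8
   vertex 2.0 0.2 3.8
   vertex 3.8 1.6 1.4
  endloop
 endfacet
 facet normal -0.652 0.335 -0.680
  outer loop
   vertex 2.8 1.2 0.6
   vertex 0.4 1.4 3.0
   vertex 3.2 3.6 1.4
  endloop
 endfacet
 facet normal 0.573 0.172 -0.802
  outer loop
   vertex 2.8 1.2 0.6
   vertex 3.2 3.6 1.4
   vertex 3.8 1.6 1.4
  endloop
 endfacet
 facet normal -0.434 -0.823 -0.366
  outer loop
   vertex 2.8 1.2 0.6
   vertex 2.0 0.2 3.8
   vertex 0.4 1.4 3.0
  endloop
 endfacet
 facet normal 0.471 -0.869 -0.154
  outer loop
   vertex 2.8 1.2 0.6
   vertex 3.8 1.6 1.4
   vertex 2.0 0.2 3.8
  endloop
 endfacet
 facet normal -0.472 0.826 0.310
  outer loop
   vertex 3.2 3.0 3.0
   vertex 3.2 3.6 1.4
   vertex 0.4 1.4 3.0
  endloop
 endfacet
 facet normal -0.427 0.748 0.508
  outer loop
   vertex 3.2 3.0 3.0
   vertex 0.4 1.4 3.0
   vertex 3.8 2.8 3.8
  endloop
 endfacet
 facet normal -0.154 0.925 0.347
  outer loop
   vertex 3.2 3.0 3.0
   vertex 3.8 2.8 3.8
   vertex 3.2 3.6 1.4
  endloop
 endfacet
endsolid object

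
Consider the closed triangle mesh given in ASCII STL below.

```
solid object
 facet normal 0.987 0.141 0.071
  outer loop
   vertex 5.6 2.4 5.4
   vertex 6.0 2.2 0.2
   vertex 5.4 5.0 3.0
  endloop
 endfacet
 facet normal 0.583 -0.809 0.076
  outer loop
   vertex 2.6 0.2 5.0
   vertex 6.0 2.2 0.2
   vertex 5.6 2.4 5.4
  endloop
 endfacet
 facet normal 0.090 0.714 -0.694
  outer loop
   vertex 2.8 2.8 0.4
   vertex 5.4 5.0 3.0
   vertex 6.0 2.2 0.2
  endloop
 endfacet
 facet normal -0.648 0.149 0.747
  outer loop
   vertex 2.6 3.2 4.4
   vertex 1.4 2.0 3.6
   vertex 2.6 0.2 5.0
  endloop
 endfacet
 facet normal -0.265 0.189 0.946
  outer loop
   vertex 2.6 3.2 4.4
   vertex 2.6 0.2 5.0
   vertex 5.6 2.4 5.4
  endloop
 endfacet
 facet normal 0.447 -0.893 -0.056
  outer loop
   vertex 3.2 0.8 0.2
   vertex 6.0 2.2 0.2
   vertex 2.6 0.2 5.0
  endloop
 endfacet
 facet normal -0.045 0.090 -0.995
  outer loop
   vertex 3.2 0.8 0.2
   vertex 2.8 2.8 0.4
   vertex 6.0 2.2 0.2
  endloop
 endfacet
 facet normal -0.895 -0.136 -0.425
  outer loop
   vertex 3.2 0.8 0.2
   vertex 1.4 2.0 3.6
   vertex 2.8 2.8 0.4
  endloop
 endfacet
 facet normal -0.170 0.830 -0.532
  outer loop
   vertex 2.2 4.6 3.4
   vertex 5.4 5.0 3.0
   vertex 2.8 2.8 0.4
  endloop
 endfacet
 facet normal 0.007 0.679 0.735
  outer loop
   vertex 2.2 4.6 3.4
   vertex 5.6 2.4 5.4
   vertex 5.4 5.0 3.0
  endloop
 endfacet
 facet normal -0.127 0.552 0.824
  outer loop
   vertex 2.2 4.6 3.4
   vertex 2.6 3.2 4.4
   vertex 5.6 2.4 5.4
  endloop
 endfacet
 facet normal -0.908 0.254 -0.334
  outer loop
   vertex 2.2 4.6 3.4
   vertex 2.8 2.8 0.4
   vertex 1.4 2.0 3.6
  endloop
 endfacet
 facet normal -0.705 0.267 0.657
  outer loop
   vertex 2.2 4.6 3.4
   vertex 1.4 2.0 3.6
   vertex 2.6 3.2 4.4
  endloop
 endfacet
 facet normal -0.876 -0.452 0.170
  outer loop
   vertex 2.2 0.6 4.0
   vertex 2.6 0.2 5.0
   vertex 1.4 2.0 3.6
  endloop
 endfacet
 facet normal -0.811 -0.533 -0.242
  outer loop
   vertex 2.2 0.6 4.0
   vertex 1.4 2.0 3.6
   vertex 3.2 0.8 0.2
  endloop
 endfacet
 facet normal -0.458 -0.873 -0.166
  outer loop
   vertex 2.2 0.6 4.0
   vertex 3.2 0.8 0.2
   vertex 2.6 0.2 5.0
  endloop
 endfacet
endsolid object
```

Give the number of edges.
24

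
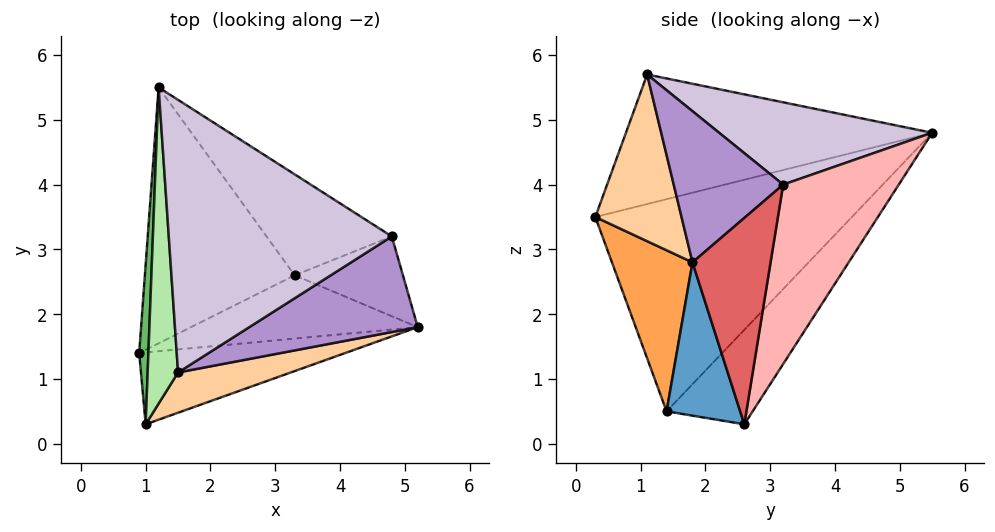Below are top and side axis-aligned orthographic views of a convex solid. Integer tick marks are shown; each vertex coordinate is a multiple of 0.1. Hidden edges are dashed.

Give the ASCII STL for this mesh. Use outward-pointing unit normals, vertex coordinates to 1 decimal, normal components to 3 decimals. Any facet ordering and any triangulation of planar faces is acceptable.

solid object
 facet normal 0.348 -0.783 -0.515
  outer loop
   vertex 3.3 2.6 0.3
   vertex 5.2 1.8 2.8
   vertex 0.9 1.4 0.5
  endloop
 endfacet
 facet normal -0.391 0.679 -0.621
  outer loop
   vertex 3.3 2.6 0.3
   vertex 0.9 1.4 0.5
   vertex 1.2 5.5 4.8
  endloop
 endfacet
 facet normal 0.266 -0.902 -0.340
  outer loop
   vertex 1.0 0.3 3.5
   vertex 0.9 1.4 0.5
   vertex 5.2 1.8 2.8
  endloop
 endfacet
 facet normal 0.362 -0.899 0.245
  outer loop
   vertex 1.0 0.3 3.5
   vertex 5.2 1.8 2.8
   vertex 1.5 1.1 5.7
  endloop
 endfacet
 facet normal -0.999 0.028 0.043
  outer loop
   vertex 1.0 0.3 3.5
   vertex 1.2 5.5 4.8
   vertex 0.9 1.4 0.5
  endloop
 endfacet
 facet normal -0.973 -0.020 0.228
  outer loop
   vertex 1.0 0.3 3.5
   vertex 1.5 1.1 5.7
   vertex 1.2 5.5 4.8
  endloop
 endfacet
 facet normal 0.742 0.546 -0.389
  outer loop
   vertex 4.8 3.2 4.0
   vertex 5.2 1.8 2.8
   vertex 3.3 2.6 0.3
  endloop
 endfacet
 facet normal 0.458 0.829 -0.320
  outer loop
   vertex 4.8 3.2 4.0
   vertex 3.3 2.6 0.3
   vertex 1.2 5.5 4.8
  endloop
 endfacet
 facet normal 0.610 -0.408 0.679
  outer loop
   vertex 4.8 3.2 4.0
   vertex 1.5 1.1 5.7
   vertex 5.2 1.8 2.8
  endloop
 endfacet
 facet normal 0.338 0.211 0.917
  outer loop
   vertex 4.8 3.2 4.0
   vertex 1.2 5.5 4.8
   vertex 1.5 1.1 5.7
  endloop
 endfacet
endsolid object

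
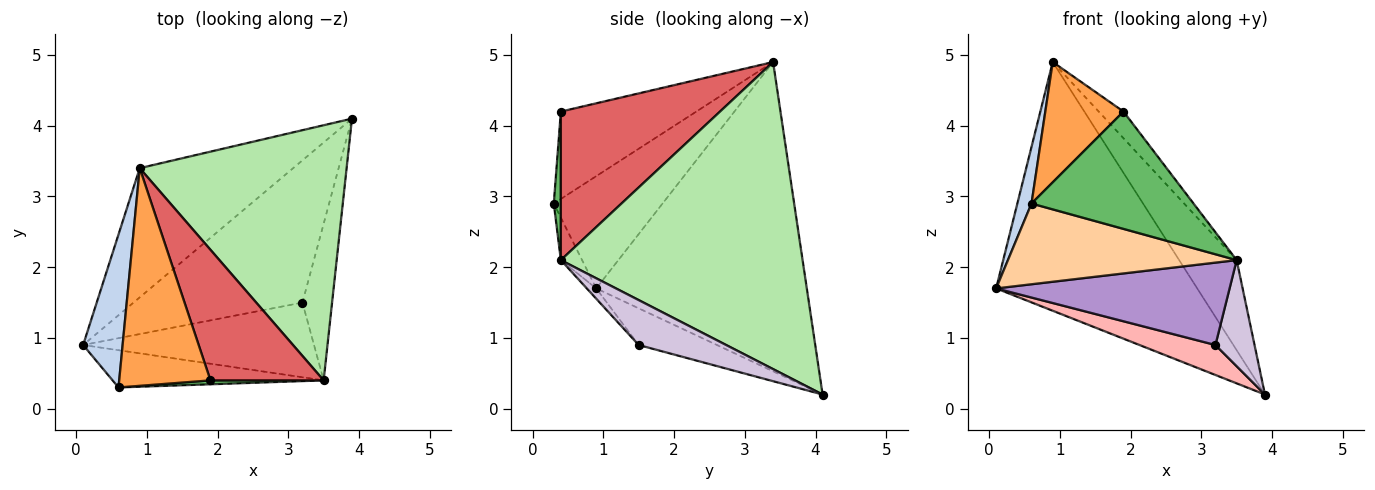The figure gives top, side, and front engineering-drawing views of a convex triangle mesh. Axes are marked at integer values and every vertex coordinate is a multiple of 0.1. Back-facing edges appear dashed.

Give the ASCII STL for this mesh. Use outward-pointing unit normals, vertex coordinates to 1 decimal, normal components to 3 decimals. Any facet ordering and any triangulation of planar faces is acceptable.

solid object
 facet normal -0.681 0.650 -0.338
  outer loop
   vertex 0.9 3.4 4.9
   vertex 3.9 4.1 0.2
   vertex 0.1 0.9 1.7
  endloop
 endfacet
 facet normal -0.936 -0.122 0.329
  outer loop
   vertex 0.6 0.3 2.9
   vertex 0.9 3.4 4.9
   vertex 0.1 0.9 1.7
  endloop
 endfacet
 facet normal -0.642 -0.371 0.671
  outer loop
   vertex 1.9 0.4 4.2
   vertex 0.9 3.4 4.9
   vertex 0.6 0.3 2.9
  endloop
 endfacet
 facet normal -0.084 -0.905 -0.417
  outer loop
   vertex 3.5 0.4 2.1
   vertex 0.6 0.3 2.9
   vertex 0.1 0.9 1.7
  endloop
 endfacet
 facet normal 0.044 -0.998 0.033
  outer loop
   vertex 3.5 0.4 2.1
   vertex 1.9 0.4 4.2
   vertex 0.6 0.3 2.9
  endloop
 endfacet
 facet normal 0.814 0.194 0.548
  outer loop
   vertex 3.5 0.4 2.1
   vertex 3.9 4.1 0.2
   vertex 0.9 3.4 4.9
  endloop
 endfacet
 facet normal 0.789 0.123 0.601
  outer loop
   vertex 3.5 0.4 2.1
   vertex 0.9 3.4 4.9
   vertex 1.9 0.4 4.2
  endloop
 endfacet
 facet normal -0.208 -0.202 -0.957
  outer loop
   vertex 3.2 1.5 0.9
   vertex 0.1 0.9 1.7
   vertex 3.9 4.1 0.2
  endloop
 endfacet
 facet normal -0.030 -0.741 -0.671
  outer loop
   vertex 3.2 1.5 0.9
   vertex 3.5 0.4 2.1
   vertex 0.1 0.9 1.7
  endloop
 endfacet
 facet normal 0.782 -0.349 -0.516
  outer loop
   vertex 3.2 1.5 0.9
   vertex 3.9 4.1 0.2
   vertex 3.5 0.4 2.1
  endloop
 endfacet
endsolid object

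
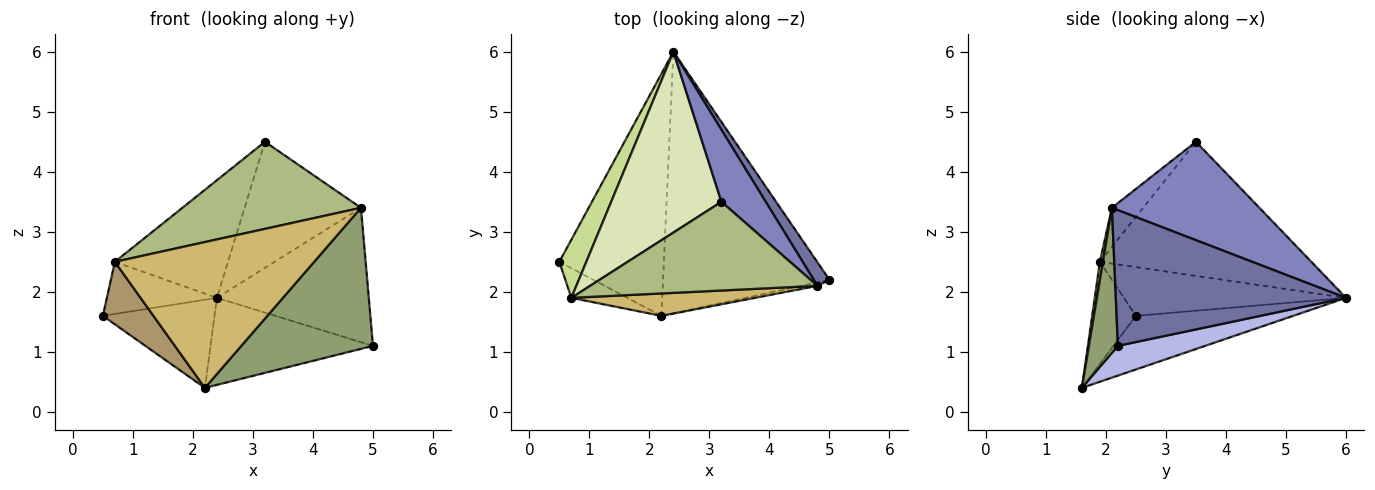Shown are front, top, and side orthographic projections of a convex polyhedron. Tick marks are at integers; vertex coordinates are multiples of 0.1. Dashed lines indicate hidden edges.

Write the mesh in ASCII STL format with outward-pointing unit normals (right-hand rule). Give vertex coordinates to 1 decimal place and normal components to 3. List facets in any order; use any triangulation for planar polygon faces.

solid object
 facet normal 0.831 0.548 0.096
  outer loop
   vertex 4.8 2.1 3.4
   vertex 5.0 2.2 1.1
   vertex 2.4 6.0 1.9
  endloop
 endfacet
 facet normal 0.740 0.584 0.334
  outer loop
   vertex 4.8 2.1 3.4
   vertex 2.4 6.0 1.9
   vertex 3.2 3.5 4.5
  endloop
 endfacet
 facet normal -0.434 0.308 -0.846
  outer loop
   vertex 2.2 1.6 0.4
   vertex 0.5 2.5 1.6
   vertex 2.4 6.0 1.9
  endloop
 endfacet
 facet normal 0.167 0.311 -0.935
  outer loop
   vertex 2.2 1.6 0.4
   vertex 2.4 6.0 1.9
   vertex 5.0 2.2 1.1
  endloop
 endfacet
 facet normal 0.215 -0.976 -0.024
  outer loop
   vertex 2.2 1.6 0.4
   vertex 5.0 2.2 1.1
   vertex 4.8 2.1 3.4
  endloop
 endfacet
 facet normal -0.122 -0.695 0.708
  outer loop
   vertex 0.7 1.9 2.5
   vertex 4.8 2.1 3.4
   vertex 3.2 3.5 4.5
  endloop
 endfacet
 facet normal -0.803 0.398 0.444
  outer loop
   vertex 0.7 1.9 2.5
   vertex 2.4 6.0 1.9
   vertex 0.5 2.5 1.6
  endloop
 endfacet
 facet normal -0.714 0.382 0.587
  outer loop
   vertex 0.7 1.9 2.5
   vertex 3.2 3.5 4.5
   vertex 2.4 6.0 1.9
  endloop
 endfacet
 facet normal -0.615 -0.712 -0.338
  outer loop
   vertex 0.7 1.9 2.5
   vertex 0.5 2.5 1.6
   vertex 2.2 1.6 0.4
  endloop
 endfacet
 facet normal 0.015 -0.988 0.152
  outer loop
   vertex 0.7 1.9 2.5
   vertex 2.2 1.6 0.4
   vertex 4.8 2.1 3.4
  endloop
 endfacet
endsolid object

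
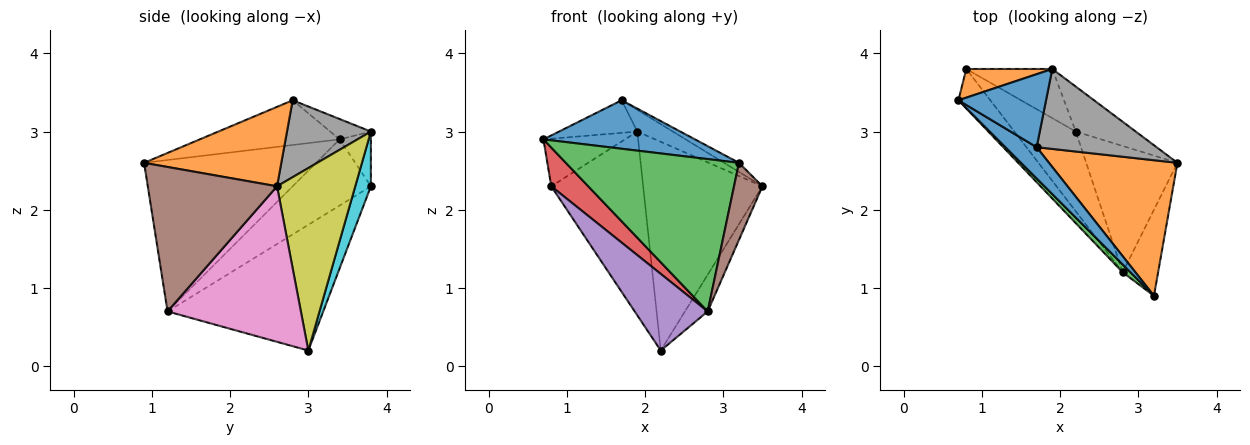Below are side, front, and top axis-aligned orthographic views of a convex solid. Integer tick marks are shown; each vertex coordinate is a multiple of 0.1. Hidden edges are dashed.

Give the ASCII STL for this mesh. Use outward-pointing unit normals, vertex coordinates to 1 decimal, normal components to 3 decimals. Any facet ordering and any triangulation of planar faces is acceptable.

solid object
 facet normal -0.613 -0.664 0.428
  outer loop
   vertex 1.7 2.8 3.4
   vertex 0.7 3.4 2.9
   vertex 3.2 0.9 2.6
  endloop
 endfacet
 facet normal 0.525 0.057 0.849
  outer loop
   vertex 1.7 2.8 3.4
   vertex 3.2 0.9 2.6
   vertex 3.5 2.6 2.3
  endloop
 endfacet
 facet normal -0.704 -0.709 0.036
  outer loop
   vertex 2.8 1.2 0.7
   vertex 3.2 0.9 2.6
   vertex 0.7 3.4 2.9
  endloop
 endfacet
 facet normal -0.829 -0.392 -0.399
  outer loop
   vertex 2.8 1.2 0.7
   vertex 0.7 3.4 2.9
   vertex 0.8 3.8 2.3
  endloop
 endfacet
 facet normal -0.828 -0.388 -0.404
  outer loop
   vertex 2.8 1.2 0.7
   vertex 0.8 3.8 2.3
   vertex 2.2 3.0 0.2
  endloop
 endfacet
 facet normal 0.950 -0.209 -0.233
  outer loop
   vertex 2.8 1.2 0.7
   vertex 3.5 2.6 2.3
   vertex 3.2 0.9 2.6
  endloop
 endfacet
 facet normal 0.853 0.145 -0.501
  outer loop
   vertex 2.8 1.2 0.7
   vertex 2.2 3.0 0.2
   vertex 3.5 2.6 2.3
  endloop
 endfacet
 facet normal 0.526 0.223 0.821
  outer loop
   vertex 1.9 3.8 3.0
   vertex 1.7 2.8 3.4
   vertex 3.5 2.6 2.3
  endloop
 endfacet
 facet normal 0.540 0.823 -0.177
  outer loop
   vertex 1.9 3.8 3.0
   vertex 3.5 2.6 2.3
   vertex 2.2 3.0 0.2
  endloop
 endfacet
 facet normal 0.162 0.953 -0.255
  outer loop
   vertex 1.9 3.8 3.0
   vertex 2.2 3.0 0.2
   vertex 0.8 3.8 2.3
  endloop
 endfacet
 facet normal -0.207 0.399 0.893
  outer loop
   vertex 1.9 3.8 3.0
   vertex 0.7 3.4 2.9
   vertex 1.7 2.8 3.4
  endloop
 endfacet
 facet normal -0.312 0.814 0.490
  outer loop
   vertex 1.9 3.8 3.0
   vertex 0.8 3.8 2.3
   vertex 0.7 3.4 2.9
  endloop
 endfacet
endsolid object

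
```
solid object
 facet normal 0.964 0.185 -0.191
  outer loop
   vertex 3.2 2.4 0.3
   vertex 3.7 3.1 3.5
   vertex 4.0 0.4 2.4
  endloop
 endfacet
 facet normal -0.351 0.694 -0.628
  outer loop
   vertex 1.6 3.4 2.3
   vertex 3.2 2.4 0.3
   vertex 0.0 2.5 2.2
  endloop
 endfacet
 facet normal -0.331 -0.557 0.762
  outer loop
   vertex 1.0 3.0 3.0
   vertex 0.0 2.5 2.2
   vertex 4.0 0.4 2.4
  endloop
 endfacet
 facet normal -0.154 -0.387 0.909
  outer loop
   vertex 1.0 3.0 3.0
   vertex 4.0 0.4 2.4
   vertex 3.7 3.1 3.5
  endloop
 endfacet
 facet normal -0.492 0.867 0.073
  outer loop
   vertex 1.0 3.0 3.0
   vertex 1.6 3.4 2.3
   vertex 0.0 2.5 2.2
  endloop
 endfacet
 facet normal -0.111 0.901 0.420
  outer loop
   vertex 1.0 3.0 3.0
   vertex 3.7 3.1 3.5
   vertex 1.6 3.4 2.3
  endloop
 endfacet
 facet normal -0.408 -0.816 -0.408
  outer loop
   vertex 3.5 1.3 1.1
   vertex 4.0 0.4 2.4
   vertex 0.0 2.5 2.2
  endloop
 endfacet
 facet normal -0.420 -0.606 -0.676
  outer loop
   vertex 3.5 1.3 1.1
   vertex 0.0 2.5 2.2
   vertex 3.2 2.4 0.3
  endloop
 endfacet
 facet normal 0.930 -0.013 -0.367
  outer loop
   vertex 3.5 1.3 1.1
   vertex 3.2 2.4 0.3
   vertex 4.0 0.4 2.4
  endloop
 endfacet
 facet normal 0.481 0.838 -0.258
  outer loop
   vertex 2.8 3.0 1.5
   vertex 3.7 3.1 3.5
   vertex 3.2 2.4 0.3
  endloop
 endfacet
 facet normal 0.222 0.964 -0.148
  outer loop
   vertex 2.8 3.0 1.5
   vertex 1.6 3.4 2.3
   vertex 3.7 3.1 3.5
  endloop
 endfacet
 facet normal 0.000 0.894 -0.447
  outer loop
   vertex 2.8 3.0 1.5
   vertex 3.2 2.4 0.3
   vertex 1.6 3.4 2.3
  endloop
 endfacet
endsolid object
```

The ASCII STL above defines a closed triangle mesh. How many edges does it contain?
18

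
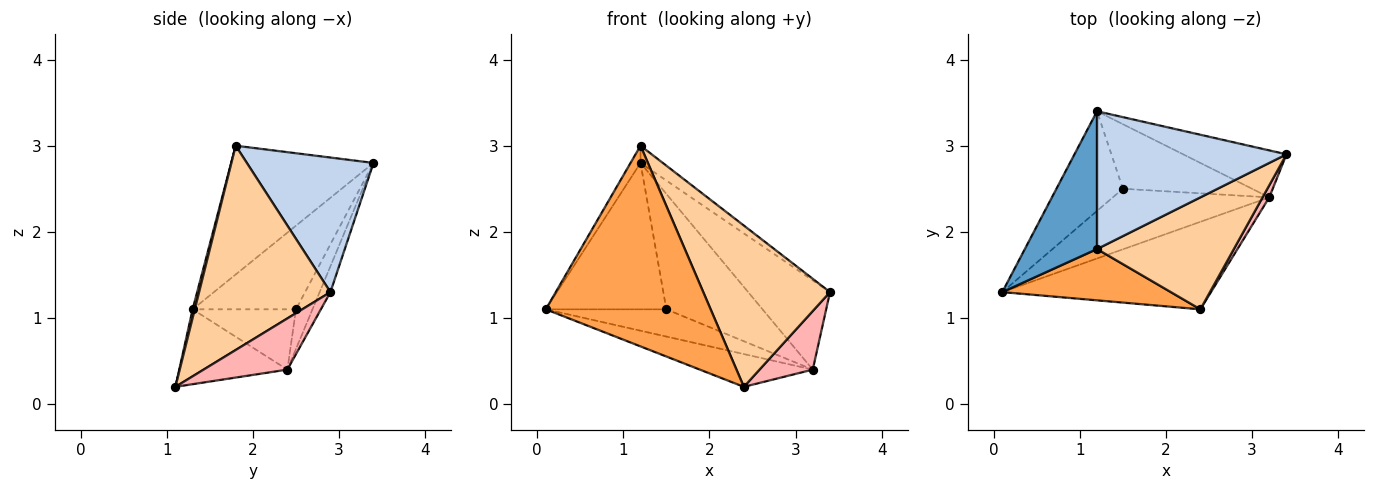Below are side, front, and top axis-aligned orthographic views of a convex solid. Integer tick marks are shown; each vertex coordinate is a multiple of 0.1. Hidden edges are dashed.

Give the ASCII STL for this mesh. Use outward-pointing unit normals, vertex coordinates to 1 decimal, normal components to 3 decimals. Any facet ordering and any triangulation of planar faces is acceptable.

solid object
 facet normal -0.871 0.061 0.488
  outer loop
   vertex 1.2 1.8 3.0
   vertex 1.2 3.4 2.8
   vertex 0.1 1.3 1.1
  endloop
 endfacet
 facet normal 0.576 0.101 0.811
  outer loop
   vertex 1.2 1.8 3.0
   vertex 3.4 2.9 1.3
   vertex 1.2 3.4 2.8
  endloop
 endfacet
 facet normal 0.013 -0.969 0.248
  outer loop
   vertex 2.4 1.1 0.2
   vertex 1.2 1.8 3.0
   vertex 0.1 1.3 1.1
  endloop
 endfacet
 facet normal 0.648 -0.625 0.434
  outer loop
   vertex 2.4 1.1 0.2
   vertex 3.4 2.9 1.3
   vertex 1.2 1.8 3.0
  endloop
 endfacet
 facet normal -0.578 0.675 -0.459
  outer loop
   vertex 1.5 2.5 1.1
   vertex 0.1 1.3 1.1
   vertex 1.2 3.4 2.8
  endloop
 endfacet
 facet normal -0.116 0.879 -0.463
  outer loop
   vertex 3.2 2.4 0.4
   vertex 1.2 3.4 2.8
   vertex 3.4 2.9 1.3
  endloop
 endfacet
 facet normal -0.148 0.863 -0.483
  outer loop
   vertex 3.2 2.4 0.4
   vertex 1.5 2.5 1.1
   vertex 1.2 3.4 2.8
  endloop
 endfacet
 facet normal 0.839 -0.533 0.110
  outer loop
   vertex 3.2 2.4 0.4
   vertex 3.4 2.9 1.3
   vertex 2.4 1.1 0.2
  endloop
 endfacet
 facet normal -0.318 0.333 -0.888
  outer loop
   vertex 3.2 2.4 0.4
   vertex 2.4 1.1 0.2
   vertex 0.1 1.3 1.1
  endloop
 endfacet
 facet normal -0.332 0.387 -0.860
  outer loop
   vertex 3.2 2.4 0.4
   vertex 0.1 1.3 1.1
   vertex 1.5 2.5 1.1
  endloop
 endfacet
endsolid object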